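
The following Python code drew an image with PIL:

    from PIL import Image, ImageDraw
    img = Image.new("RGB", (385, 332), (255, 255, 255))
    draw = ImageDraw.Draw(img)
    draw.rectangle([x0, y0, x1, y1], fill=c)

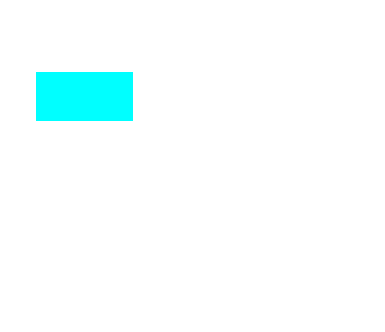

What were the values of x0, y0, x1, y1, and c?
x0 = 36, y0 = 72, x1 = 132, y1 = 120, c = 'cyan'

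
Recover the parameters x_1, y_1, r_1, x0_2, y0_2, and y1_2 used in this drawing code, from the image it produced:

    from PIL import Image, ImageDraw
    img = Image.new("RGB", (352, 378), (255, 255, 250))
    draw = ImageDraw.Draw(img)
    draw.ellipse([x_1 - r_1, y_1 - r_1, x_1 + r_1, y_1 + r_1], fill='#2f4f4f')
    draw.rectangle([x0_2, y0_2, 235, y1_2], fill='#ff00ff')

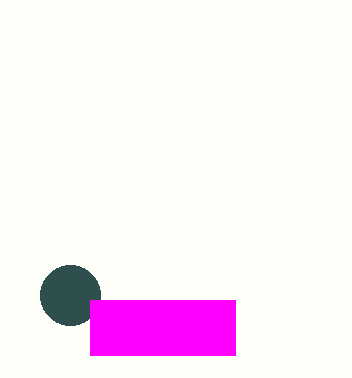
x_1 = 70; y_1 = 295; r_1 = 30; x0_2 = 90; y0_2 = 300; y1_2 = 355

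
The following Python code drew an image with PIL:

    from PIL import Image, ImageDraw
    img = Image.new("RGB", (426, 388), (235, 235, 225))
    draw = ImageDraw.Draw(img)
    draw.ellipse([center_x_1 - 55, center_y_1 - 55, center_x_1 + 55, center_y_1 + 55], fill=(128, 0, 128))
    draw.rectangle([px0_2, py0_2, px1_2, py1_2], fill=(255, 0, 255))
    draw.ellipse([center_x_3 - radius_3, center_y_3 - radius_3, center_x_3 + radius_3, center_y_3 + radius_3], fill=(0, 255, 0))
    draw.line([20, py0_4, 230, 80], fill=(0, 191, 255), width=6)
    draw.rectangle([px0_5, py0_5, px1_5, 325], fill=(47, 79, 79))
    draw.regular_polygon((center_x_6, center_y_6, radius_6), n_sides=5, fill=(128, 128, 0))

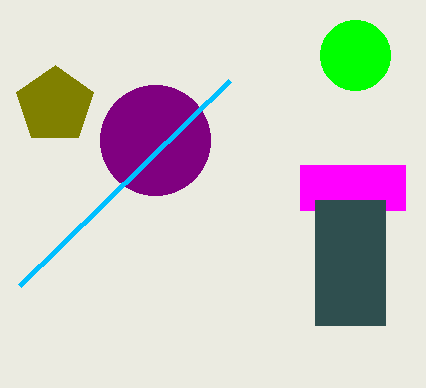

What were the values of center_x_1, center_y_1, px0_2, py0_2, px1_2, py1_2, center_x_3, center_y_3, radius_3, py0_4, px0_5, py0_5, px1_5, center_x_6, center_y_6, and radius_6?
center_x_1 = 155
center_y_1 = 140
px0_2 = 300
py0_2 = 165
px1_2 = 405
py1_2 = 210
center_x_3 = 355
center_y_3 = 55
radius_3 = 35
py0_4 = 285
px0_5 = 315
py0_5 = 200
px1_5 = 385
center_x_6 = 55
center_y_6 = 105
radius_6 = 40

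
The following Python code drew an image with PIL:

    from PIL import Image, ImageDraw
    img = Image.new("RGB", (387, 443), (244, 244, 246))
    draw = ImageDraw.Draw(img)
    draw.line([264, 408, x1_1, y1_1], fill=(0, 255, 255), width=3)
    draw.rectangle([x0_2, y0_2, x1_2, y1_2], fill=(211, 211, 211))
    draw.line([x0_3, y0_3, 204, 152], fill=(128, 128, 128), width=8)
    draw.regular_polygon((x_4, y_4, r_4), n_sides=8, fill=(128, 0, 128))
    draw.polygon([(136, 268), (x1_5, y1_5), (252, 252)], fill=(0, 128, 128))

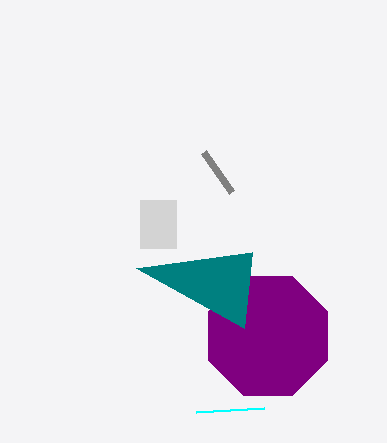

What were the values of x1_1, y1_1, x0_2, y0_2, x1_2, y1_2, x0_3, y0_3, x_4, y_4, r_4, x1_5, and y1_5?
x1_1 = 196, y1_1 = 412, x0_2 = 140, y0_2 = 200, x1_2 = 176, y1_2 = 248, x0_3 = 232, y0_3 = 192, x_4 = 268, y_4 = 336, r_4 = 64, x1_5 = 244, y1_5 = 328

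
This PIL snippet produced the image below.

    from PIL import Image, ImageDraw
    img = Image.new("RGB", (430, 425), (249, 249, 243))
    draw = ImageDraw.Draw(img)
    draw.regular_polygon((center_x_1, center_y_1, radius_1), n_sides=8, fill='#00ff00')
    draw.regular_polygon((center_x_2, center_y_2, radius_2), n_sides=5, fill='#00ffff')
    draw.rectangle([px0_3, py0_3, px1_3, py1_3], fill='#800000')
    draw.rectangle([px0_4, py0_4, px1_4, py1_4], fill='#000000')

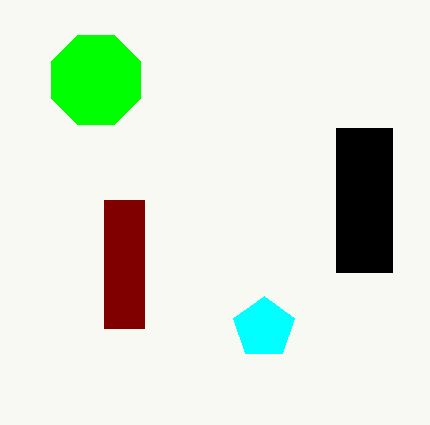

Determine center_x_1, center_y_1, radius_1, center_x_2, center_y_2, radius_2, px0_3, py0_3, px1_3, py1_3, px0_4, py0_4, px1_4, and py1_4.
center_x_1 = 96
center_y_1 = 80
radius_1 = 48
center_x_2 = 264
center_y_2 = 328
radius_2 = 32
px0_3 = 104
py0_3 = 200
px1_3 = 144
py1_3 = 328
px0_4 = 336
py0_4 = 128
px1_4 = 392
py1_4 = 272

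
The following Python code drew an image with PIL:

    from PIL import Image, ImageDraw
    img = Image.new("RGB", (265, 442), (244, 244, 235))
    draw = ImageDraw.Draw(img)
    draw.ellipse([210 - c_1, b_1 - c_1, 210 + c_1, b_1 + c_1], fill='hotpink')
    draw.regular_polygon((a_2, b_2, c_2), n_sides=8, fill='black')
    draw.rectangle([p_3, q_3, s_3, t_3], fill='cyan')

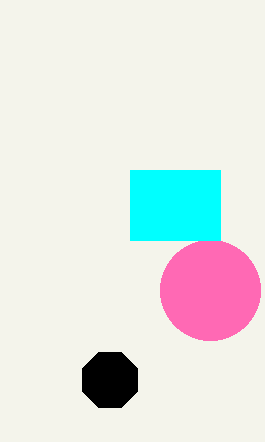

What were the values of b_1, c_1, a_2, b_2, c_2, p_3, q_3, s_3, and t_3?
b_1 = 290; c_1 = 50; a_2 = 110; b_2 = 380; c_2 = 30; p_3 = 130; q_3 = 170; s_3 = 220; t_3 = 240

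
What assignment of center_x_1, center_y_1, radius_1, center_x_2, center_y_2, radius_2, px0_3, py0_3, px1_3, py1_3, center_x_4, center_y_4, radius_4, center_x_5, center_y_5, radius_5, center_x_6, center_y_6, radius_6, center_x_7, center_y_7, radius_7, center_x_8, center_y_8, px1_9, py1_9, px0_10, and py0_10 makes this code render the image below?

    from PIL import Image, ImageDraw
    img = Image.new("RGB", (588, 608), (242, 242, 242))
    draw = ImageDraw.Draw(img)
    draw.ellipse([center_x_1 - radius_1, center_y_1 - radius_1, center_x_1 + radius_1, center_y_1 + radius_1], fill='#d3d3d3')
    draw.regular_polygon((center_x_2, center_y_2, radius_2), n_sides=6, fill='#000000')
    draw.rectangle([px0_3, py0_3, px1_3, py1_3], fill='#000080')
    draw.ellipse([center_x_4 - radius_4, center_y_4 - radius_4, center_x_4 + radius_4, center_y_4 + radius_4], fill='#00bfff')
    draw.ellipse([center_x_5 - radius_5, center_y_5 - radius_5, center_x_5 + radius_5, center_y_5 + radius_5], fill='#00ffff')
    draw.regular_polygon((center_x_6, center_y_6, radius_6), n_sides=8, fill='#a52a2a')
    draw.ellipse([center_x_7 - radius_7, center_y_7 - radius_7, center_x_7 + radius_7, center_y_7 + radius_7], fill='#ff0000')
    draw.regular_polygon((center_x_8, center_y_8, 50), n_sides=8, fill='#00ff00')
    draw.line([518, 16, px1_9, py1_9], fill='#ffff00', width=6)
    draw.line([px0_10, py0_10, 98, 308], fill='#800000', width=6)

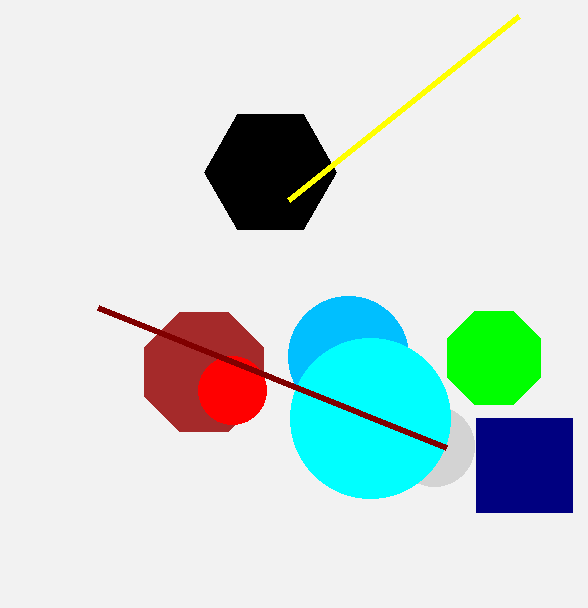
center_x_1 = 434; center_y_1 = 446; radius_1 = 40; center_x_2 = 270; center_y_2 = 172; radius_2 = 66; px0_3 = 476; py0_3 = 418; px1_3 = 572; py1_3 = 512; center_x_4 = 348; center_y_4 = 356; radius_4 = 60; center_x_5 = 370; center_y_5 = 418; radius_5 = 80; center_x_6 = 204; center_y_6 = 372; radius_6 = 64; center_x_7 = 232; center_y_7 = 390; radius_7 = 34; center_x_8 = 494; center_y_8 = 358; px1_9 = 288; py1_9 = 200; px0_10 = 446; py0_10 = 448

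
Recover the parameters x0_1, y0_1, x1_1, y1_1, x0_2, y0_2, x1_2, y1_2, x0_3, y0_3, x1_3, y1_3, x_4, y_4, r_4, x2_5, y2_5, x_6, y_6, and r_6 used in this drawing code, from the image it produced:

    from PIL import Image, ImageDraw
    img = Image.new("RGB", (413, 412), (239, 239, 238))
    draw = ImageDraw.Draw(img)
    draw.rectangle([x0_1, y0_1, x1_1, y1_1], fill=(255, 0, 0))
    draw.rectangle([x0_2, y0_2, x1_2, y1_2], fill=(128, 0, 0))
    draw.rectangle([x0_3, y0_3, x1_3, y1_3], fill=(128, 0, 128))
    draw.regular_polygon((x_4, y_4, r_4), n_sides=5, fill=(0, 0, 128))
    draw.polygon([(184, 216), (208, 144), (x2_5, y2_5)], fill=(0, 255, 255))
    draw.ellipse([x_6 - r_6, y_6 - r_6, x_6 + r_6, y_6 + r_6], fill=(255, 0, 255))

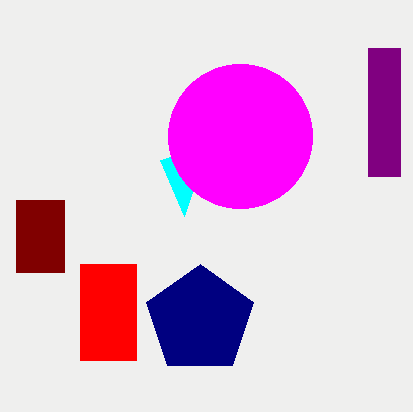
x0_1 = 80, y0_1 = 264, x1_1 = 136, y1_1 = 360, x0_2 = 16, y0_2 = 200, x1_2 = 64, y1_2 = 272, x0_3 = 368, y0_3 = 48, x1_3 = 400, y1_3 = 176, x_4 = 200, y_4 = 320, r_4 = 56, x2_5 = 160, y2_5 = 160, x_6 = 240, y_6 = 136, r_6 = 72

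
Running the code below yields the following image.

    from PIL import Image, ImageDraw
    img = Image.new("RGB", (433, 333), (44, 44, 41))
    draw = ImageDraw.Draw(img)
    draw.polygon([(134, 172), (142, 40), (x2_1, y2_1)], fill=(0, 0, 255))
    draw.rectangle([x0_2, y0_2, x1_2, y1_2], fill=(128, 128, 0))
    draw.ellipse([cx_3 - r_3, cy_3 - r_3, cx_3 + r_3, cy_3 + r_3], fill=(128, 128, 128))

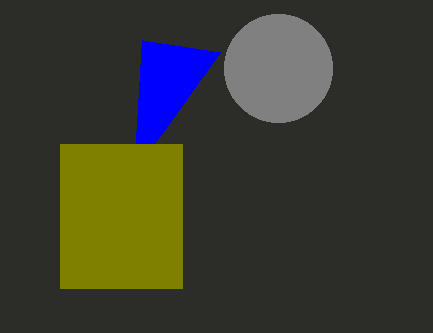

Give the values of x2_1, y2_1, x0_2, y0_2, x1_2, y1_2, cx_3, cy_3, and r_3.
x2_1 = 220, y2_1 = 52, x0_2 = 60, y0_2 = 144, x1_2 = 182, y1_2 = 288, cx_3 = 278, cy_3 = 68, r_3 = 54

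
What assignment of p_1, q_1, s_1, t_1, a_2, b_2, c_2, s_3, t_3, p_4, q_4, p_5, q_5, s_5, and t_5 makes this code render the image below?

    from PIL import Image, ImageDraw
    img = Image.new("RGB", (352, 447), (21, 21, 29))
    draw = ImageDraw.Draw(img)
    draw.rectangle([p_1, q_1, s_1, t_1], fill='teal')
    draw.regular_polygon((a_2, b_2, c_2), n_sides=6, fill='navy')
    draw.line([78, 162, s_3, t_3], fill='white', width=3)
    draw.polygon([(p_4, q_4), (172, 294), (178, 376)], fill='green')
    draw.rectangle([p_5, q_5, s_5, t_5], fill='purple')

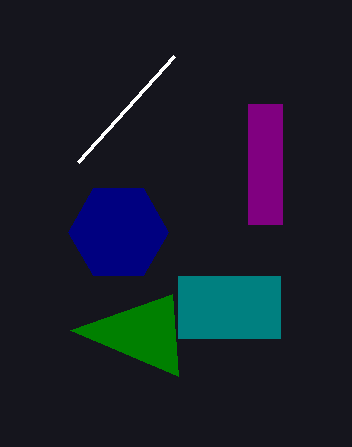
p_1 = 178; q_1 = 276; s_1 = 280; t_1 = 338; a_2 = 118; b_2 = 232; c_2 = 50; s_3 = 174; t_3 = 56; p_4 = 70; q_4 = 330; p_5 = 248; q_5 = 104; s_5 = 282; t_5 = 224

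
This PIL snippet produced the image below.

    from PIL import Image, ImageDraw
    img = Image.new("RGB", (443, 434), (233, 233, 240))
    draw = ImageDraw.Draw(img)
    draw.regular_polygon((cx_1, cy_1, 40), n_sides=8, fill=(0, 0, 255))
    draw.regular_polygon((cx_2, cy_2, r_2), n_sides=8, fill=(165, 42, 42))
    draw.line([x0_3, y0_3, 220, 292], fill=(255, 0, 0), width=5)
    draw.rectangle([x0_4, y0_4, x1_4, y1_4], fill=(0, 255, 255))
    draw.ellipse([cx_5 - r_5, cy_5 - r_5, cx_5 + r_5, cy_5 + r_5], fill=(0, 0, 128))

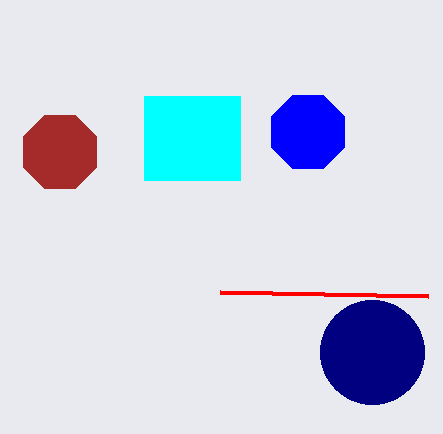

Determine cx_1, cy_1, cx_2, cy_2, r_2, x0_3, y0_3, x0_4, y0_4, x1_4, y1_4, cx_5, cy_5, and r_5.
cx_1 = 308, cy_1 = 132, cx_2 = 60, cy_2 = 152, r_2 = 40, x0_3 = 428, y0_3 = 296, x0_4 = 144, y0_4 = 96, x1_4 = 240, y1_4 = 180, cx_5 = 372, cy_5 = 352, r_5 = 52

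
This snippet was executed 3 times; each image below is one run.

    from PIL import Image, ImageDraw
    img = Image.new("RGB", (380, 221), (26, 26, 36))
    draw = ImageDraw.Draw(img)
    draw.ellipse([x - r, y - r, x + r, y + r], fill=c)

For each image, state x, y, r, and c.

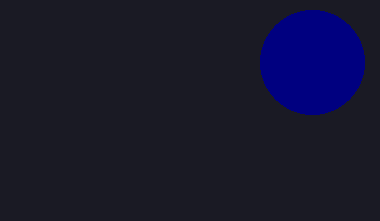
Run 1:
x = 312; y = 62; r = 52; c = 'navy'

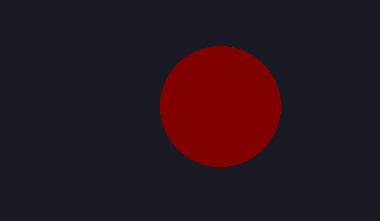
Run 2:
x = 220, y = 106, r = 60, c = 'maroon'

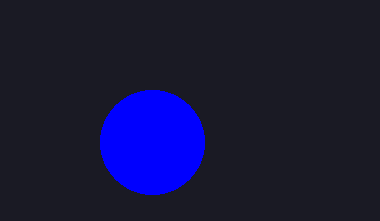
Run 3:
x = 152; y = 142; r = 52; c = 'blue'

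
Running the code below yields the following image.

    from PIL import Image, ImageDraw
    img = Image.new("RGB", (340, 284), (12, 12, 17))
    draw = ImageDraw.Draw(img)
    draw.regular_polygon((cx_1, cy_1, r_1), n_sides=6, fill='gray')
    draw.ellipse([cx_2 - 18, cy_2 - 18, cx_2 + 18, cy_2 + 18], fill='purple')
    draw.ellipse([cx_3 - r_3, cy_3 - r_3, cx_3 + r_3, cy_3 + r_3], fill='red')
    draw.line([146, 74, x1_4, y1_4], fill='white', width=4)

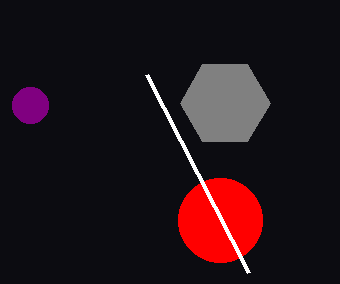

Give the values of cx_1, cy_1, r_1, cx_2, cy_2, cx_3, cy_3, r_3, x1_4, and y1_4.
cx_1 = 225, cy_1 = 103, r_1 = 45, cx_2 = 30, cy_2 = 105, cx_3 = 220, cy_3 = 220, r_3 = 42, x1_4 = 248, y1_4 = 272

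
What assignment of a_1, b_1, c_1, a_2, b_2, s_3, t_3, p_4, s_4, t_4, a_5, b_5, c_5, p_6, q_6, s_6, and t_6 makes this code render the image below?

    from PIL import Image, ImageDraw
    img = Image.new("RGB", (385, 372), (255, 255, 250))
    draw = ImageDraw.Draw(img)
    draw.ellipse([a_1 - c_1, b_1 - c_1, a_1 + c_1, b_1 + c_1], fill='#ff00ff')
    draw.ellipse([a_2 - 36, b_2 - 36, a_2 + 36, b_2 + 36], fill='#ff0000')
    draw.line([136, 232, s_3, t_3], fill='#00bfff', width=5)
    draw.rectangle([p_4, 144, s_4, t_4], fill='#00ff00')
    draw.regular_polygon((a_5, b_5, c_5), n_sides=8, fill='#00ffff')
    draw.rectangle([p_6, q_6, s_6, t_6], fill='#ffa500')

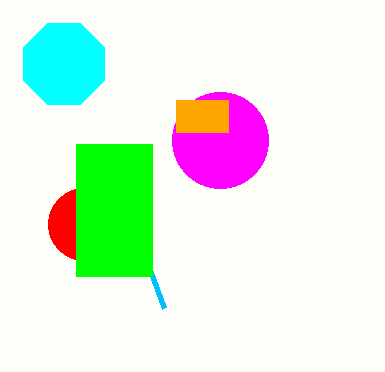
a_1 = 220, b_1 = 140, c_1 = 48, a_2 = 84, b_2 = 224, s_3 = 164, t_3 = 308, p_4 = 76, s_4 = 152, t_4 = 276, a_5 = 64, b_5 = 64, c_5 = 44, p_6 = 176, q_6 = 100, s_6 = 228, t_6 = 132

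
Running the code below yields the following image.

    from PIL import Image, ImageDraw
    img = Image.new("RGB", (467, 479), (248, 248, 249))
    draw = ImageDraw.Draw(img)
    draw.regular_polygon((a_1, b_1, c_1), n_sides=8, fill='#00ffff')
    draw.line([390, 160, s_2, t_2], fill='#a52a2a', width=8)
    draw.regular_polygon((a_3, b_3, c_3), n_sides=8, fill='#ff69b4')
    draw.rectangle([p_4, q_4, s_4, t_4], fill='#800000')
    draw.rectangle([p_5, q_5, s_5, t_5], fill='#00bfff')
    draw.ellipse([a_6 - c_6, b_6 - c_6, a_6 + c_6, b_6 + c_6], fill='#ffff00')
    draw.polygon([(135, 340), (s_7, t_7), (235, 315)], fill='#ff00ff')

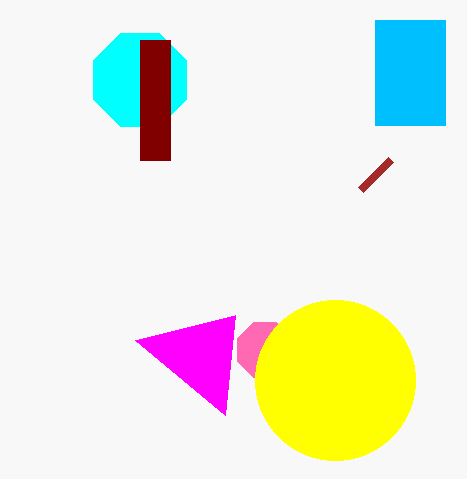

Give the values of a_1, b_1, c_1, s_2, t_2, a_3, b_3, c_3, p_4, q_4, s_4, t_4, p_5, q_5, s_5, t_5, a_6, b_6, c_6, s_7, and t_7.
a_1 = 140, b_1 = 80, c_1 = 50, s_2 = 360, t_2 = 190, a_3 = 265, b_3 = 350, c_3 = 30, p_4 = 140, q_4 = 40, s_4 = 170, t_4 = 160, p_5 = 375, q_5 = 20, s_5 = 445, t_5 = 125, a_6 = 335, b_6 = 380, c_6 = 80, s_7 = 225, t_7 = 415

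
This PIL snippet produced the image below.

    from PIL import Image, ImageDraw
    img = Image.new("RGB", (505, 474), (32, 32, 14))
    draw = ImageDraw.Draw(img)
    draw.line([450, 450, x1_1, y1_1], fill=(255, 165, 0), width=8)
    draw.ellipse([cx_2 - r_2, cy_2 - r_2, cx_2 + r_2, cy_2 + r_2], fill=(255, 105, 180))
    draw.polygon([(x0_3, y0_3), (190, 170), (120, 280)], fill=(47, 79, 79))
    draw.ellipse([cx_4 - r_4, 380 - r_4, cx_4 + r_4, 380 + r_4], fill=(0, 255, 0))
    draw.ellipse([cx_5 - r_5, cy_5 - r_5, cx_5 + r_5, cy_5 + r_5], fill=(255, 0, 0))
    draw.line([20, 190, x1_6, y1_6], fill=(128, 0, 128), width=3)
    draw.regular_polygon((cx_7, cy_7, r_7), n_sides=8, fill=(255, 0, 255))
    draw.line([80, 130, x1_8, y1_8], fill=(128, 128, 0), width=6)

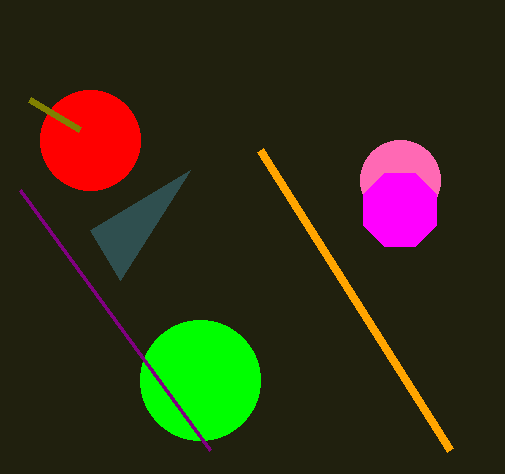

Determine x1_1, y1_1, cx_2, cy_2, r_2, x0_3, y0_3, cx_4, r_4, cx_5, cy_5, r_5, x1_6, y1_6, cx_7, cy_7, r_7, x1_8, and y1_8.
x1_1 = 260; y1_1 = 150; cx_2 = 400; cy_2 = 180; r_2 = 40; x0_3 = 90; y0_3 = 230; cx_4 = 200; r_4 = 60; cx_5 = 90; cy_5 = 140; r_5 = 50; x1_6 = 210; y1_6 = 450; cx_7 = 400; cy_7 = 210; r_7 = 40; x1_8 = 30; y1_8 = 100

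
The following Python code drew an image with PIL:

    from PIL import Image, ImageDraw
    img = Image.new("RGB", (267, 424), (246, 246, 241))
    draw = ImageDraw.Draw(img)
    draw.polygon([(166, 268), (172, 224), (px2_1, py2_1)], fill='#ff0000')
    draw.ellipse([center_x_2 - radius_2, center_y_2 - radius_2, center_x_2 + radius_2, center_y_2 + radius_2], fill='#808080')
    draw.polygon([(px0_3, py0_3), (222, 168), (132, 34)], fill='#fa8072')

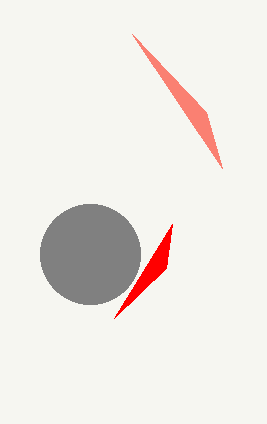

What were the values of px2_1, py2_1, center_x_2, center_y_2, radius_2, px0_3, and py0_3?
px2_1 = 114
py2_1 = 318
center_x_2 = 90
center_y_2 = 254
radius_2 = 50
px0_3 = 206
py0_3 = 112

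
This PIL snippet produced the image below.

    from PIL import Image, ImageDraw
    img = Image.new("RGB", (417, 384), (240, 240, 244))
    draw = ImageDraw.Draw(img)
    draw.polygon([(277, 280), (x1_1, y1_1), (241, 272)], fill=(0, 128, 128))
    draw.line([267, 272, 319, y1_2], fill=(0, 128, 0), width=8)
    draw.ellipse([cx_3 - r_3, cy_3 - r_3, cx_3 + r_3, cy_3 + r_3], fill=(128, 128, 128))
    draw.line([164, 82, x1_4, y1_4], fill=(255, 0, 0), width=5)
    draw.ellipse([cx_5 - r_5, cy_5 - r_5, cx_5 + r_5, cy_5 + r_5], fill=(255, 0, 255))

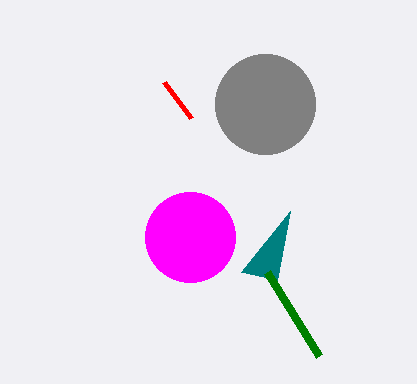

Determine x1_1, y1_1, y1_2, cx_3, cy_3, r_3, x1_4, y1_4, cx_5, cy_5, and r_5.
x1_1 = 290, y1_1 = 211, y1_2 = 356, cx_3 = 265, cy_3 = 104, r_3 = 50, x1_4 = 191, y1_4 = 118, cx_5 = 190, cy_5 = 237, r_5 = 45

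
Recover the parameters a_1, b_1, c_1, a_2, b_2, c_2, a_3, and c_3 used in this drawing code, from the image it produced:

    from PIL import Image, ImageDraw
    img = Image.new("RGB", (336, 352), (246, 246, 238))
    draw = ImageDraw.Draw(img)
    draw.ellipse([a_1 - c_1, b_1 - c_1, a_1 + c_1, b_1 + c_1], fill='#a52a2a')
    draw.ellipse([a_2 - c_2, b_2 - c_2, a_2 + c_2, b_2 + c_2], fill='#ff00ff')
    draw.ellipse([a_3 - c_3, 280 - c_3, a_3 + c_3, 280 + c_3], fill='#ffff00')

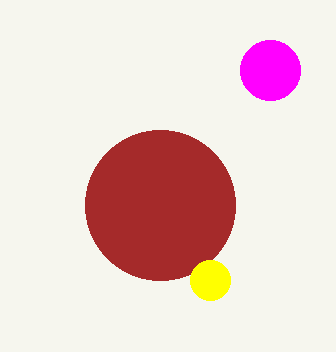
a_1 = 160
b_1 = 205
c_1 = 75
a_2 = 270
b_2 = 70
c_2 = 30
a_3 = 210
c_3 = 20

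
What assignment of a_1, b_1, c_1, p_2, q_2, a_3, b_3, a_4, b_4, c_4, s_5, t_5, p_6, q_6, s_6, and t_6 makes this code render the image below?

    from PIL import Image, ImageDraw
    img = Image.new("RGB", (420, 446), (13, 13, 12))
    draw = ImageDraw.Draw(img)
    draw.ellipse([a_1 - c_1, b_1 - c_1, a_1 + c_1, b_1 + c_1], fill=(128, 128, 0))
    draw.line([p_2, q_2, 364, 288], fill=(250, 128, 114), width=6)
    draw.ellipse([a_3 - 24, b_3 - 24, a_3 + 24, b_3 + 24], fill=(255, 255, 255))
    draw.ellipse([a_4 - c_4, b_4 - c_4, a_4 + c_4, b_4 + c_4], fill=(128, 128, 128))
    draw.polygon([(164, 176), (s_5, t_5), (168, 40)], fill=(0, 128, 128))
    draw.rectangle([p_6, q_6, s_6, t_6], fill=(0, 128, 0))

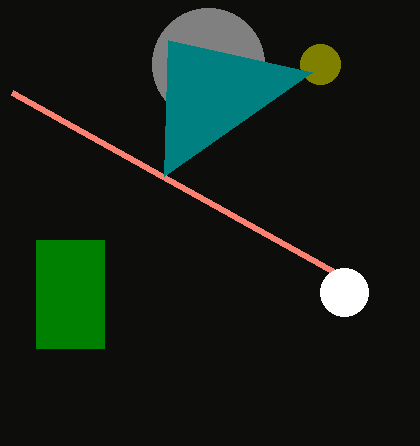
a_1 = 320, b_1 = 64, c_1 = 20, p_2 = 12, q_2 = 92, a_3 = 344, b_3 = 292, a_4 = 208, b_4 = 64, c_4 = 56, s_5 = 312, t_5 = 72, p_6 = 36, q_6 = 240, s_6 = 104, t_6 = 348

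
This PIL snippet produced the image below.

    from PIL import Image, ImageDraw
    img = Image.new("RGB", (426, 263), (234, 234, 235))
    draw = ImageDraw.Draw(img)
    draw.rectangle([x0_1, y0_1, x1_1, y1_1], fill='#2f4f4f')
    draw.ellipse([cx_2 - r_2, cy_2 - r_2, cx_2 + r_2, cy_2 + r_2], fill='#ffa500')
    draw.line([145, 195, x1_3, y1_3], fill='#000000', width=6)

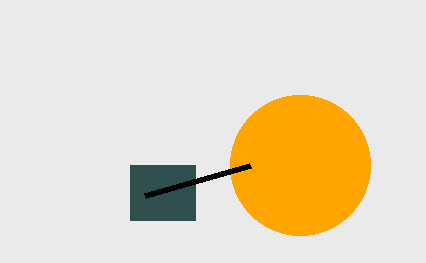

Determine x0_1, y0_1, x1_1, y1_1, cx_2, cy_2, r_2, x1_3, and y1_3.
x0_1 = 130
y0_1 = 165
x1_1 = 195
y1_1 = 220
cx_2 = 300
cy_2 = 165
r_2 = 70
x1_3 = 250
y1_3 = 165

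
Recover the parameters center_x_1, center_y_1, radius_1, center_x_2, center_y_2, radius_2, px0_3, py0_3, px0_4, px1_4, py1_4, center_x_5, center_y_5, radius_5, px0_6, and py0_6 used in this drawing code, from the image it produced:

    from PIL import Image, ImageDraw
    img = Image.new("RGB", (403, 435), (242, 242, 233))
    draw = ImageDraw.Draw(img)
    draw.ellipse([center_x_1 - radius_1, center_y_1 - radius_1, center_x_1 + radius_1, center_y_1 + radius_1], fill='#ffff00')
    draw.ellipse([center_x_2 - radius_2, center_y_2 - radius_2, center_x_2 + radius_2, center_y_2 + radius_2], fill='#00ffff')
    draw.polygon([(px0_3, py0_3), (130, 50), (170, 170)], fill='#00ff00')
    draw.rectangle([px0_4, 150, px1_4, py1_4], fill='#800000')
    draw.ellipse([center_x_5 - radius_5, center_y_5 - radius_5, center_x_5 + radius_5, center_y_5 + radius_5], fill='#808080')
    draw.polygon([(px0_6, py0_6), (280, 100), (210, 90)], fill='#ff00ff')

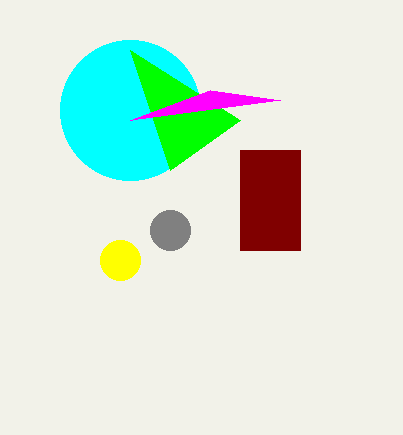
center_x_1 = 120, center_y_1 = 260, radius_1 = 20, center_x_2 = 130, center_y_2 = 110, radius_2 = 70, px0_3 = 240, py0_3 = 120, px0_4 = 240, px1_4 = 300, py1_4 = 250, center_x_5 = 170, center_y_5 = 230, radius_5 = 20, px0_6 = 130, py0_6 = 120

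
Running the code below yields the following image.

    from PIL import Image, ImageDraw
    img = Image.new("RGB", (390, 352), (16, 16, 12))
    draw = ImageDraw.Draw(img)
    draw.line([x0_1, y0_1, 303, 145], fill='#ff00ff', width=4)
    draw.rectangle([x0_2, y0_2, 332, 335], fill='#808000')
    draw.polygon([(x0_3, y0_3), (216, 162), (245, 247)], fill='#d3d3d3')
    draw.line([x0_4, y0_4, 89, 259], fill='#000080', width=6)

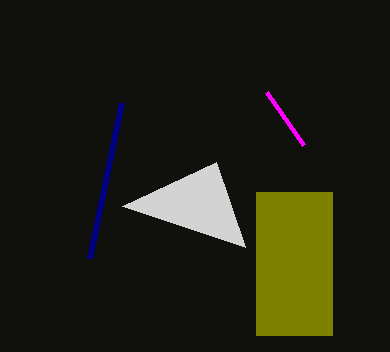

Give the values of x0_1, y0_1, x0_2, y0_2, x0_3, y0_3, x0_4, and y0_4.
x0_1 = 266, y0_1 = 92, x0_2 = 256, y0_2 = 192, x0_3 = 122, y0_3 = 206, x0_4 = 121, y0_4 = 103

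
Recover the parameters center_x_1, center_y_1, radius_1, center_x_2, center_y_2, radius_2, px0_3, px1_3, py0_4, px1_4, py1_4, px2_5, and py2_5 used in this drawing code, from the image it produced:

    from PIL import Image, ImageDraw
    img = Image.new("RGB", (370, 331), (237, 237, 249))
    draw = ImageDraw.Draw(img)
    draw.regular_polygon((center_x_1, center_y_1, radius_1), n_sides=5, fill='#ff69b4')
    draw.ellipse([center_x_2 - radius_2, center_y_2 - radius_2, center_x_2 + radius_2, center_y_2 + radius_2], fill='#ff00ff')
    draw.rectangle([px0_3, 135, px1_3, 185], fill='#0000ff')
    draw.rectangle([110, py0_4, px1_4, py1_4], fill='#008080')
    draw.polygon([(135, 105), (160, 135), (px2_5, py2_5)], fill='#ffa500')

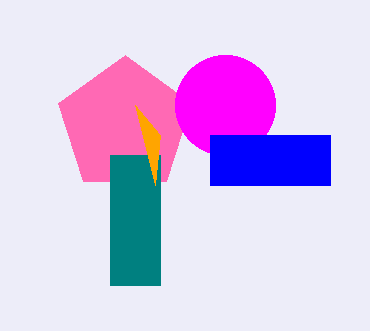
center_x_1 = 125, center_y_1 = 125, radius_1 = 70, center_x_2 = 225, center_y_2 = 105, radius_2 = 50, px0_3 = 210, px1_3 = 330, py0_4 = 155, px1_4 = 160, py1_4 = 285, px2_5 = 155, py2_5 = 185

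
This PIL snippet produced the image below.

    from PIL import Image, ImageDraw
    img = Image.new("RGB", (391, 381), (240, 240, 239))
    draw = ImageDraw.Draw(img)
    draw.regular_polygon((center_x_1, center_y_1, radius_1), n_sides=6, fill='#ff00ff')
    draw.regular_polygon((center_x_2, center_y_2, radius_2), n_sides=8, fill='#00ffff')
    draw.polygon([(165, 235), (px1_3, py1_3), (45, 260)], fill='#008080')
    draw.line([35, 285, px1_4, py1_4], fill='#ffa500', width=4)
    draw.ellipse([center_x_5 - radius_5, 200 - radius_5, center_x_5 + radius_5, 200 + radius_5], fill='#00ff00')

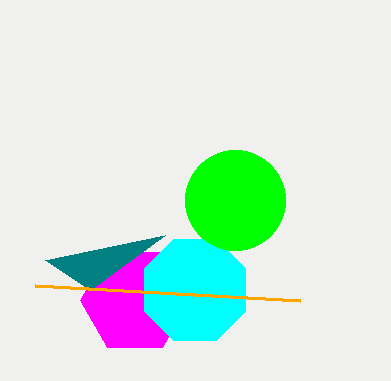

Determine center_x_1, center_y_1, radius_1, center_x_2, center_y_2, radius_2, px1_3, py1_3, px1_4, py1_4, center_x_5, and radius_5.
center_x_1 = 135; center_y_1 = 300; radius_1 = 55; center_x_2 = 195; center_y_2 = 290; radius_2 = 55; px1_3 = 90; py1_3 = 290; px1_4 = 300; py1_4 = 300; center_x_5 = 235; radius_5 = 50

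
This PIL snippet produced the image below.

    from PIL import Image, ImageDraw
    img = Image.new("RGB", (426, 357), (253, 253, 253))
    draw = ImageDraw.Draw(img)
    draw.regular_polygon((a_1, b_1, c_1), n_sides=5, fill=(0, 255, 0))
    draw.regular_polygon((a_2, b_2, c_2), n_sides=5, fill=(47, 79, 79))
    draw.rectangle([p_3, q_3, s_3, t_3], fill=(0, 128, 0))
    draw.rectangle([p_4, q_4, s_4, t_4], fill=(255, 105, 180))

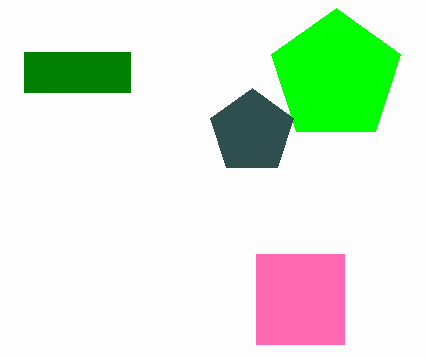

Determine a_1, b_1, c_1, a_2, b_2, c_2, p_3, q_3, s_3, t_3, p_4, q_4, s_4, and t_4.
a_1 = 336; b_1 = 76; c_1 = 68; a_2 = 252; b_2 = 132; c_2 = 44; p_3 = 24; q_3 = 52; s_3 = 130; t_3 = 92; p_4 = 256; q_4 = 254; s_4 = 344; t_4 = 344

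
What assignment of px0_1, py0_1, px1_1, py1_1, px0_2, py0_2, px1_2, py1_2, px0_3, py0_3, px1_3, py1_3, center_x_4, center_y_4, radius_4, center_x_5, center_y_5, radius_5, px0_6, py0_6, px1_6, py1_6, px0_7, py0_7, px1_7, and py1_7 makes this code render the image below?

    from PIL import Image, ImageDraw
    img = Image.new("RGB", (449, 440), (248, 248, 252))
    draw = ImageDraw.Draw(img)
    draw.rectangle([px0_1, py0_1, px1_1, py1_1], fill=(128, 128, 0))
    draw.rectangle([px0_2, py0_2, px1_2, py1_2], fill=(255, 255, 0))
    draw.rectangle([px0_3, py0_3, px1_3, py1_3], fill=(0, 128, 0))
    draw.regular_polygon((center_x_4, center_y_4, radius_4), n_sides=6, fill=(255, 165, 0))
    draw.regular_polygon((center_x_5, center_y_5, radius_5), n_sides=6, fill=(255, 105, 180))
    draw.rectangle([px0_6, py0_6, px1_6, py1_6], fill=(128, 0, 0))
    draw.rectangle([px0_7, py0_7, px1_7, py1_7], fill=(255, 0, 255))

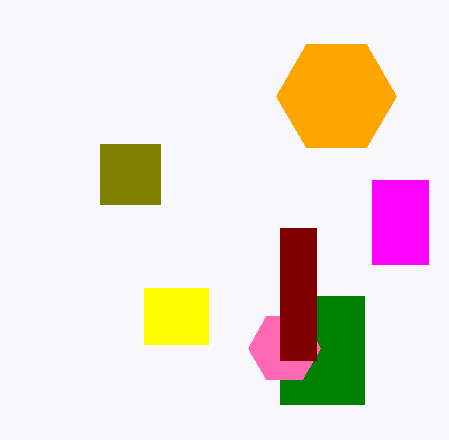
px0_1 = 100
py0_1 = 144
px1_1 = 160
py1_1 = 204
px0_2 = 144
py0_2 = 288
px1_2 = 208
py1_2 = 344
px0_3 = 280
py0_3 = 296
px1_3 = 364
py1_3 = 404
center_x_4 = 336
center_y_4 = 96
radius_4 = 60
center_x_5 = 284
center_y_5 = 348
radius_5 = 36
px0_6 = 280
py0_6 = 228
px1_6 = 316
py1_6 = 360
px0_7 = 372
py0_7 = 180
px1_7 = 428
py1_7 = 264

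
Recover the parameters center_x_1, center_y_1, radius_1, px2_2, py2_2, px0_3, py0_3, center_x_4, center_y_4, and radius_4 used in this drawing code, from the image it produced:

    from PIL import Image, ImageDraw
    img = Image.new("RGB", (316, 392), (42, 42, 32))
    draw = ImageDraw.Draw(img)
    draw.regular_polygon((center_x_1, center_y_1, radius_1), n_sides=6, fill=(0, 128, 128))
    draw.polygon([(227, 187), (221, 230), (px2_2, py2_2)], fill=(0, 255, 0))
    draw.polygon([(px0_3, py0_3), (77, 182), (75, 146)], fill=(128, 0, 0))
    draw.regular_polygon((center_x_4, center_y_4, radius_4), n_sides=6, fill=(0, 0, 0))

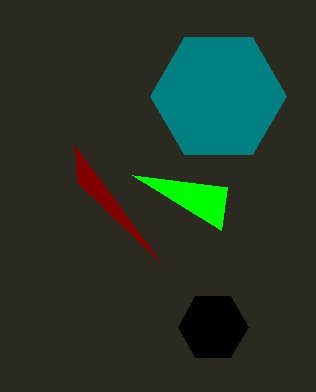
center_x_1 = 218, center_y_1 = 96, radius_1 = 68, px2_2 = 132, py2_2 = 175, px0_3 = 161, py0_3 = 263, center_x_4 = 213, center_y_4 = 327, radius_4 = 35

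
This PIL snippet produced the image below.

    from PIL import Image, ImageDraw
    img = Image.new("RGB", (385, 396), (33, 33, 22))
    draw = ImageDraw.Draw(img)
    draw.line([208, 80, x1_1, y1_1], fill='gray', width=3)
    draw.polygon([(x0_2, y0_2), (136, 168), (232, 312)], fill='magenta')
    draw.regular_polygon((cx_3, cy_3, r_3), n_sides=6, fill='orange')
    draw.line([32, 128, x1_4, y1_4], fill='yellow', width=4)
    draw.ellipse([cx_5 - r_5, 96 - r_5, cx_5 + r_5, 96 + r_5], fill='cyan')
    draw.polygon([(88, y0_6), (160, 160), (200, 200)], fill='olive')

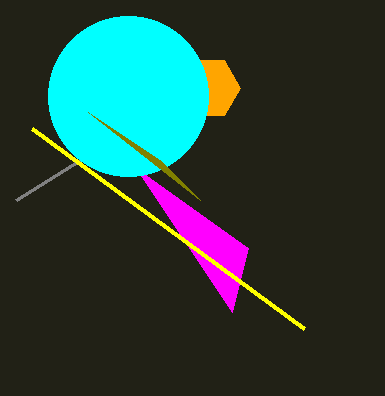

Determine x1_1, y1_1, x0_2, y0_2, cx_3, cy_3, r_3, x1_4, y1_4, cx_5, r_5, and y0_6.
x1_1 = 16
y1_1 = 200
x0_2 = 248
y0_2 = 248
cx_3 = 208
cy_3 = 88
r_3 = 32
x1_4 = 304
y1_4 = 328
cx_5 = 128
r_5 = 80
y0_6 = 112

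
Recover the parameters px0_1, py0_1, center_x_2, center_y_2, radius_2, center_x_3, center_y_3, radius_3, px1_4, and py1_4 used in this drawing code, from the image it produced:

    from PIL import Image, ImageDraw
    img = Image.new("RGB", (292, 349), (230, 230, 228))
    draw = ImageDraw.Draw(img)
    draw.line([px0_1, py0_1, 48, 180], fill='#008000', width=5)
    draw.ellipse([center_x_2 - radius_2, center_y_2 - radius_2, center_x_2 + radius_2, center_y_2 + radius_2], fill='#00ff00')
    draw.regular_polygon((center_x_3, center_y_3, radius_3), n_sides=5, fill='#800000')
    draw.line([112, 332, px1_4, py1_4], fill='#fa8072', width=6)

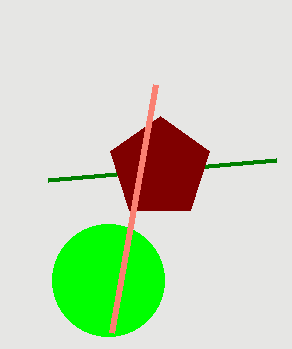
px0_1 = 276; py0_1 = 160; center_x_2 = 108; center_y_2 = 280; radius_2 = 56; center_x_3 = 160; center_y_3 = 168; radius_3 = 52; px1_4 = 156; py1_4 = 84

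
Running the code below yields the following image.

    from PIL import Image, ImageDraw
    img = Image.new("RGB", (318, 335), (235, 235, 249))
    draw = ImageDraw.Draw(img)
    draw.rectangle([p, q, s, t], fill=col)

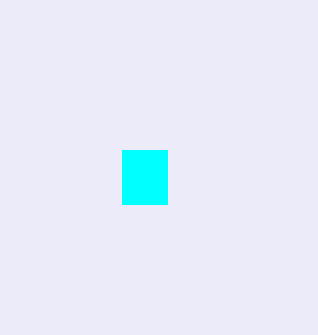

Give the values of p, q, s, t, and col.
p = 122, q = 150, s = 167, t = 204, col = 'cyan'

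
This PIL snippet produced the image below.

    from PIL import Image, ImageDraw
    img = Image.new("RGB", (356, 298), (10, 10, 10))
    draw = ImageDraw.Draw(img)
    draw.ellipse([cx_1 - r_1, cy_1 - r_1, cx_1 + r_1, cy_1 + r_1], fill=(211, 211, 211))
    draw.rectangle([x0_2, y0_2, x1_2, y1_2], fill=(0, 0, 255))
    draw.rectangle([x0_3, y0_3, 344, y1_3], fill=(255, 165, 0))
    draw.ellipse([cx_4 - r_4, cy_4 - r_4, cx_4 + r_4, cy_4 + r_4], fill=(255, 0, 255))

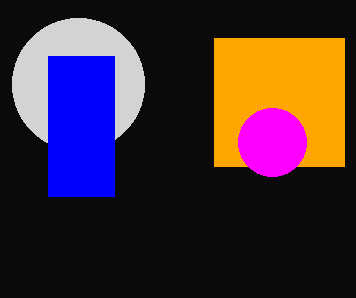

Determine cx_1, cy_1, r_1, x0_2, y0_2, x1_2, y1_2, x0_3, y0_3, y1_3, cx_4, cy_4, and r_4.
cx_1 = 78, cy_1 = 84, r_1 = 66, x0_2 = 48, y0_2 = 56, x1_2 = 114, y1_2 = 196, x0_3 = 214, y0_3 = 38, y1_3 = 166, cx_4 = 272, cy_4 = 142, r_4 = 34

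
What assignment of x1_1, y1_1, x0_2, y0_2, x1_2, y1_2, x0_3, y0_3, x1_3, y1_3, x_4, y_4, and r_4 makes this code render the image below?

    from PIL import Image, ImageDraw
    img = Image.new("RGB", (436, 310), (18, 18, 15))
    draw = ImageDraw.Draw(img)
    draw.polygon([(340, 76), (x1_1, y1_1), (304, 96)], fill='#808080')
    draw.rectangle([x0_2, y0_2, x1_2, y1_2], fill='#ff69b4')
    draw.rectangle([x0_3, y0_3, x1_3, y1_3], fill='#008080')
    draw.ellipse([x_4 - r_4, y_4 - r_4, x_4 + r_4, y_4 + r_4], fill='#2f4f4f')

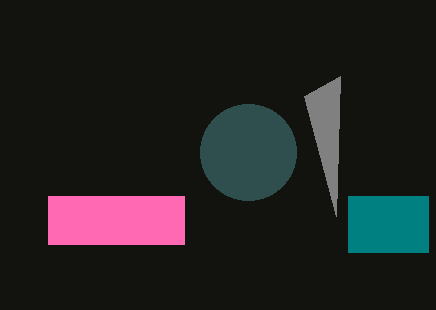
x1_1 = 336; y1_1 = 216; x0_2 = 48; y0_2 = 196; x1_2 = 184; y1_2 = 244; x0_3 = 348; y0_3 = 196; x1_3 = 428; y1_3 = 252; x_4 = 248; y_4 = 152; r_4 = 48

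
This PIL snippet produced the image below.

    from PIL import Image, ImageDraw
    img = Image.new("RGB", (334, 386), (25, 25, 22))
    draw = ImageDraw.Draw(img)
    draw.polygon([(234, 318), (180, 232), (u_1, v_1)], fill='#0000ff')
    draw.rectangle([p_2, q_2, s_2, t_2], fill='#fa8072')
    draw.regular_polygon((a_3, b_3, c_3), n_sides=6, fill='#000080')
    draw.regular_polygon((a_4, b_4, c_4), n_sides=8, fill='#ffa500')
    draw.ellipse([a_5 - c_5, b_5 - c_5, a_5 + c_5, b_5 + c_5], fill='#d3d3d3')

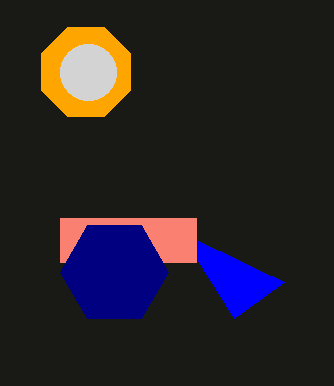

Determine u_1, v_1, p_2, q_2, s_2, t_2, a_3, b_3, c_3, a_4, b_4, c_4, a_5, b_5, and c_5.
u_1 = 284, v_1 = 282, p_2 = 60, q_2 = 218, s_2 = 196, t_2 = 262, a_3 = 114, b_3 = 272, c_3 = 54, a_4 = 86, b_4 = 72, c_4 = 48, a_5 = 88, b_5 = 72, c_5 = 28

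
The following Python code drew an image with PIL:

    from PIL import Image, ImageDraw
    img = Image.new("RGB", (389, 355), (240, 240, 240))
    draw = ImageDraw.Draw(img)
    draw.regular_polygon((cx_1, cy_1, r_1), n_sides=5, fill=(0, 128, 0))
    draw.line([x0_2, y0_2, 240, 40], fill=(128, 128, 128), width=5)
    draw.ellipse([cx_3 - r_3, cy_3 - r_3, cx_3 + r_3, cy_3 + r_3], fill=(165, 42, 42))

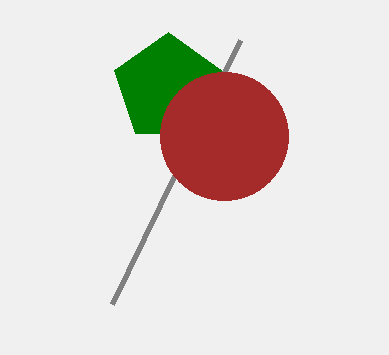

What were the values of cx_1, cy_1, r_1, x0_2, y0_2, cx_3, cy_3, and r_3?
cx_1 = 168, cy_1 = 88, r_1 = 56, x0_2 = 112, y0_2 = 304, cx_3 = 224, cy_3 = 136, r_3 = 64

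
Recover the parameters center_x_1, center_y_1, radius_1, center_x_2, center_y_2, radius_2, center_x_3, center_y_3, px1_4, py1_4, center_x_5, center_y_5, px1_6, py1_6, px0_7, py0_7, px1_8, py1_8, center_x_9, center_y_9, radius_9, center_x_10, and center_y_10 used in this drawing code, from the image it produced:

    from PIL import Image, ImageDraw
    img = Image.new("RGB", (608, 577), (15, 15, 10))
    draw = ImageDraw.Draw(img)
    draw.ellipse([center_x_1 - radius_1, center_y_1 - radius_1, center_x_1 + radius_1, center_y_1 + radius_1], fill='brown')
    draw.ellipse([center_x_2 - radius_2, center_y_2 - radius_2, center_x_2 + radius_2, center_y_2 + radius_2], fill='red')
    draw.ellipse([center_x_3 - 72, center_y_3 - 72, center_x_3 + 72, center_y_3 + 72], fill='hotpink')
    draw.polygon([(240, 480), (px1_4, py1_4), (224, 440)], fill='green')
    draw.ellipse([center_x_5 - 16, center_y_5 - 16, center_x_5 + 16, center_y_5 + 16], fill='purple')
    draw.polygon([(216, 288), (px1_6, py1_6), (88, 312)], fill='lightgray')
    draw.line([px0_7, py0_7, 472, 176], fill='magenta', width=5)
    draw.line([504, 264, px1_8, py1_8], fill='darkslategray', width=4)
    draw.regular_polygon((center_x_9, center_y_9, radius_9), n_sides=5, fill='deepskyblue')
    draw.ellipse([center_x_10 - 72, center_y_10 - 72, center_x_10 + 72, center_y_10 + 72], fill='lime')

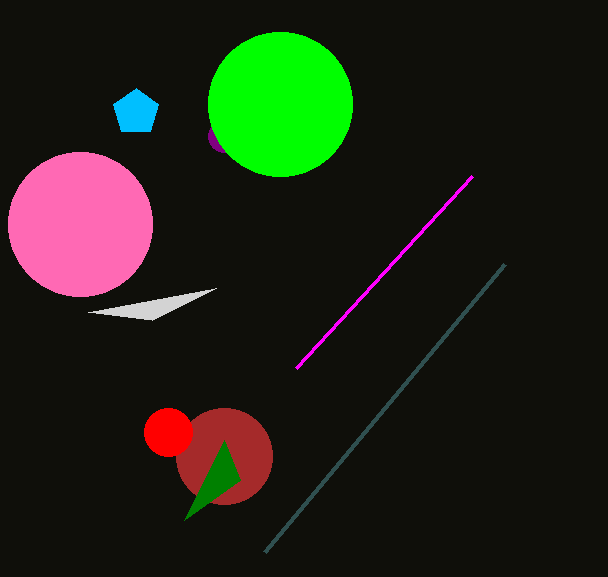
center_x_1 = 224
center_y_1 = 456
radius_1 = 48
center_x_2 = 168
center_y_2 = 432
radius_2 = 24
center_x_3 = 80
center_y_3 = 224
px1_4 = 184
py1_4 = 520
center_x_5 = 224
center_y_5 = 136
px1_6 = 152
py1_6 = 320
px0_7 = 296
py0_7 = 368
px1_8 = 264
py1_8 = 552
center_x_9 = 136
center_y_9 = 112
radius_9 = 24
center_x_10 = 280
center_y_10 = 104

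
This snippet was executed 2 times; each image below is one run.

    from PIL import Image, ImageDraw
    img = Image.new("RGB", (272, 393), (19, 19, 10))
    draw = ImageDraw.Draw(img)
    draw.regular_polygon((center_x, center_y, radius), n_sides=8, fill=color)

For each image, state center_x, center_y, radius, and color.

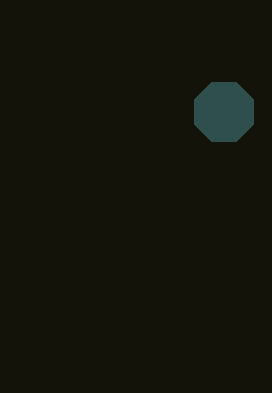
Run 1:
center_x = 224, center_y = 112, radius = 32, color = 'darkslategray'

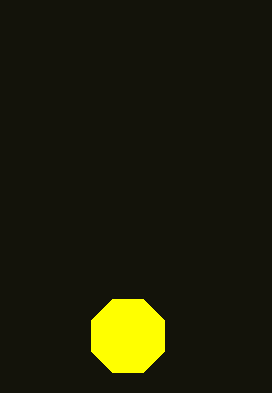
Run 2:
center_x = 128; center_y = 336; radius = 40; color = 'yellow'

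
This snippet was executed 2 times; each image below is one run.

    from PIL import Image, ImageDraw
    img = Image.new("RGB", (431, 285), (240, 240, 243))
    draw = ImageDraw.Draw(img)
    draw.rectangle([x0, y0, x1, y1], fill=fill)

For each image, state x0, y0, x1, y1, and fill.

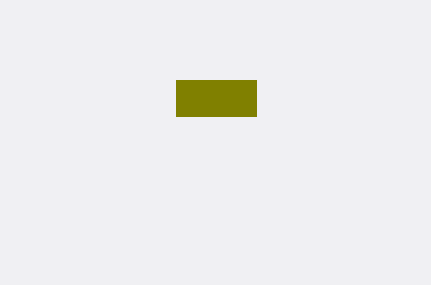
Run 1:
x0 = 176, y0 = 80, x1 = 256, y1 = 116, fill = 'olive'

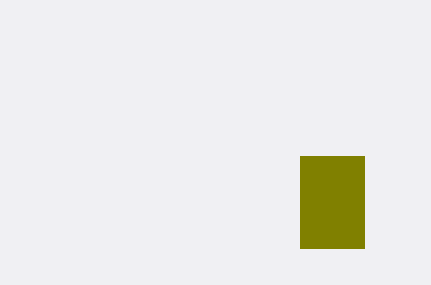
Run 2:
x0 = 300
y0 = 156
x1 = 364
y1 = 248
fill = 'olive'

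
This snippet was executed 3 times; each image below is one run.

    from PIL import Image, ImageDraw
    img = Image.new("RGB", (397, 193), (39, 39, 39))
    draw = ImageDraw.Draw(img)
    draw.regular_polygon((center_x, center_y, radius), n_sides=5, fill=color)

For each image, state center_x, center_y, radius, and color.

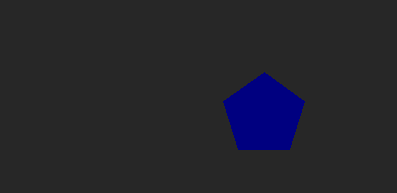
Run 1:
center_x = 264; center_y = 115; radius = 43; color = 'navy'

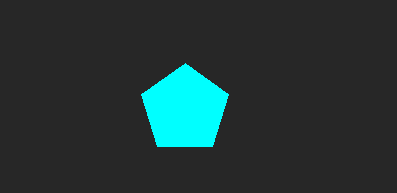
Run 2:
center_x = 185
center_y = 109
radius = 46
color = 'cyan'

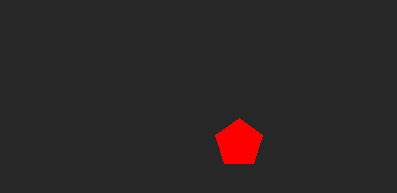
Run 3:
center_x = 239, center_y = 143, radius = 25, color = 'red'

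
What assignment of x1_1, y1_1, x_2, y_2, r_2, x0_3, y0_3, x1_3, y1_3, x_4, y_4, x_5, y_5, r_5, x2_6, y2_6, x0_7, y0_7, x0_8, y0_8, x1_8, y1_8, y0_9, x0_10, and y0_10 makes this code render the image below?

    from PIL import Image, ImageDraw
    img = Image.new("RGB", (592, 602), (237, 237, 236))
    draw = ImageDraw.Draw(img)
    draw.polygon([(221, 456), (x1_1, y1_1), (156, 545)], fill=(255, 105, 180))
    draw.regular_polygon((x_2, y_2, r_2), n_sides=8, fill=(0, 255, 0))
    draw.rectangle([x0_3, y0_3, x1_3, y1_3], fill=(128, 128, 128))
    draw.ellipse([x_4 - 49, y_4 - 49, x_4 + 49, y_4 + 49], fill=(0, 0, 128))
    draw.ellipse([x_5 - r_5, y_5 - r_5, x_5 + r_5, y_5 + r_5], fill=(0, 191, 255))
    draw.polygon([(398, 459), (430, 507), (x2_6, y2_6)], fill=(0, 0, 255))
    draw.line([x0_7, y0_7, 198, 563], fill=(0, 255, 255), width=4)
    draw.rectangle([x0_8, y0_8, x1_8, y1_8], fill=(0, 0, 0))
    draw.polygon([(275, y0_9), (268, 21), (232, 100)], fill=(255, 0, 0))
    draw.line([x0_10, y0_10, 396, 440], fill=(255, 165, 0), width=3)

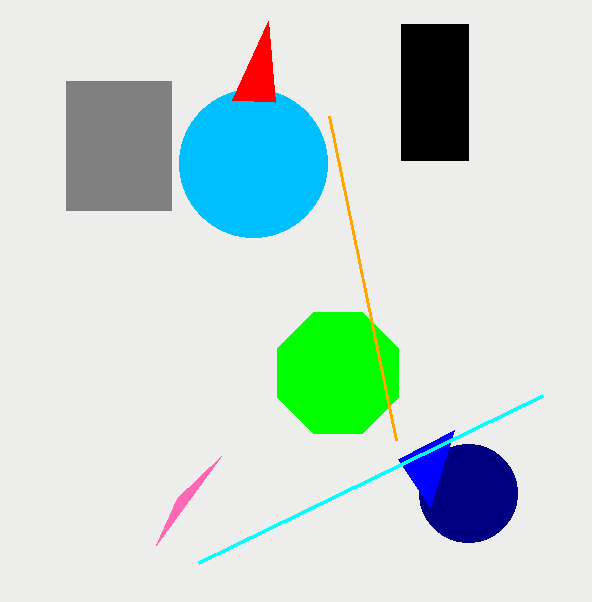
x1_1 = 177; y1_1 = 498; x_2 = 338; y_2 = 373; r_2 = 65; x0_3 = 66; y0_3 = 81; x1_3 = 171; y1_3 = 210; x_4 = 468; y_4 = 493; x_5 = 253; y_5 = 163; r_5 = 74; x2_6 = 454; y2_6 = 430; x0_7 = 542; y0_7 = 396; x0_8 = 401; y0_8 = 24; x1_8 = 468; y1_8 = 160; y0_9 = 102; x0_10 = 329; y0_10 = 116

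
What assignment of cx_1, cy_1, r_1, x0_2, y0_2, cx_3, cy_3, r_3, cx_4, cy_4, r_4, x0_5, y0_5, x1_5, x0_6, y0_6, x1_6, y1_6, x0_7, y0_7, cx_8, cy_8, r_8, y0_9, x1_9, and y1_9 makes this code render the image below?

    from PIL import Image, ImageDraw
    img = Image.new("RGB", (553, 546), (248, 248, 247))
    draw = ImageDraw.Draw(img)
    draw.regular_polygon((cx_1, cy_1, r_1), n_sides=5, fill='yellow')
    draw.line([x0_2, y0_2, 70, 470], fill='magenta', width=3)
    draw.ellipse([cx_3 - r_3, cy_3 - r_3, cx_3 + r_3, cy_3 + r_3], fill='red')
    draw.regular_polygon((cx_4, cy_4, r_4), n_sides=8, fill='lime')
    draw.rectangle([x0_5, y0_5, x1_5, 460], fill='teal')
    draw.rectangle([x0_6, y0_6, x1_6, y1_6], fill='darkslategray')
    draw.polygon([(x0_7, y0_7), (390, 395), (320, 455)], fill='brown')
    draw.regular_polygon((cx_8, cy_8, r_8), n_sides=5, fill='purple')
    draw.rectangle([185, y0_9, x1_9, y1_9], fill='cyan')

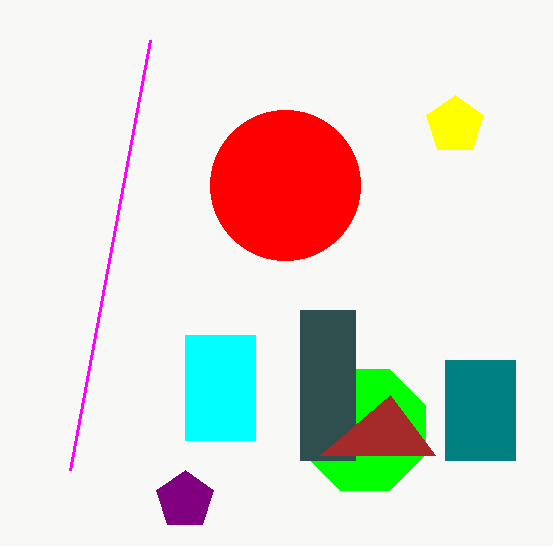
cx_1 = 455; cy_1 = 125; r_1 = 30; x0_2 = 150; y0_2 = 40; cx_3 = 285; cy_3 = 185; r_3 = 75; cx_4 = 365; cy_4 = 430; r_4 = 65; x0_5 = 445; y0_5 = 360; x1_5 = 515; x0_6 = 300; y0_6 = 310; x1_6 = 355; y1_6 = 460; x0_7 = 435; y0_7 = 455; cx_8 = 185; cy_8 = 500; r_8 = 30; y0_9 = 335; x1_9 = 255; y1_9 = 440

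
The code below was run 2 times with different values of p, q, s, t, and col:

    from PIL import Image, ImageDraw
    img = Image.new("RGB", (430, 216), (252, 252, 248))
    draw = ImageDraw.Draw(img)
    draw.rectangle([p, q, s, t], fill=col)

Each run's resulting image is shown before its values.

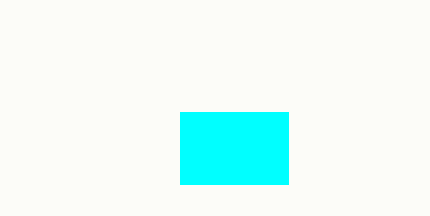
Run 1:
p = 180
q = 112
s = 288
t = 184
col = 'cyan'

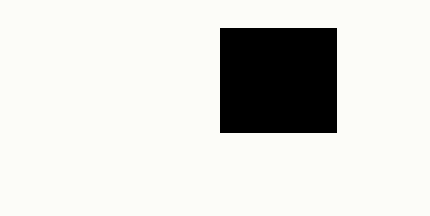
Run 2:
p = 220
q = 28
s = 336
t = 132
col = 'black'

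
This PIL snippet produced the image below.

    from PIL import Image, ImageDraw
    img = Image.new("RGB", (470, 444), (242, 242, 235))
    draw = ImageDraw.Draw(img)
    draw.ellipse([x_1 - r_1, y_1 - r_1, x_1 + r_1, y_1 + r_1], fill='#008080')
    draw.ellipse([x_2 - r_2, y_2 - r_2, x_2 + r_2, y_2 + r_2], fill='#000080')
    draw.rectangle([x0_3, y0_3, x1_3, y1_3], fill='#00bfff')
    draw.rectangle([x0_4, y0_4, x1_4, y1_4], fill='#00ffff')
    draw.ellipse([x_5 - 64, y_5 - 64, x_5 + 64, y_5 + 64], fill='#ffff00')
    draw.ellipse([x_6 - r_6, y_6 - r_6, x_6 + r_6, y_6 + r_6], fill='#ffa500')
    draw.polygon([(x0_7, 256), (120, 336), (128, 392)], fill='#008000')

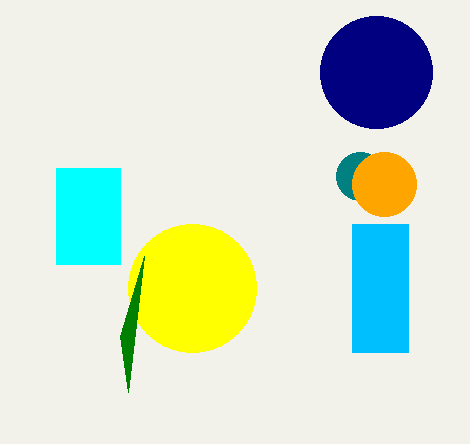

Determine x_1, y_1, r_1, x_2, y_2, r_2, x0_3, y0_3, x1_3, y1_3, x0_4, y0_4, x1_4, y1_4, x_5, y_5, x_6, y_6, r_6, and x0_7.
x_1 = 360, y_1 = 176, r_1 = 24, x_2 = 376, y_2 = 72, r_2 = 56, x0_3 = 352, y0_3 = 224, x1_3 = 408, y1_3 = 352, x0_4 = 56, y0_4 = 168, x1_4 = 120, y1_4 = 264, x_5 = 192, y_5 = 288, x_6 = 384, y_6 = 184, r_6 = 32, x0_7 = 144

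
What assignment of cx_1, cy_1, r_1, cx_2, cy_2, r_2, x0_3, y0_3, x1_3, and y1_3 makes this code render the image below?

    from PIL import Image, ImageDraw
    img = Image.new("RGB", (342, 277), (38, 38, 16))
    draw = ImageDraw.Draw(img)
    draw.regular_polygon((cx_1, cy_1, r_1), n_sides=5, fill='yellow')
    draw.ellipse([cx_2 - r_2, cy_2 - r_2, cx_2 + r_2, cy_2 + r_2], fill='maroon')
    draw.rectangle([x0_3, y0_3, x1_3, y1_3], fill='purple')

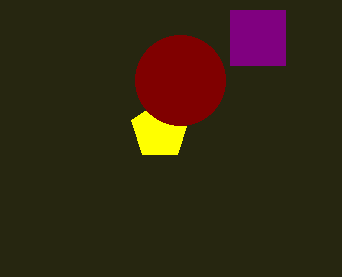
cx_1 = 160; cy_1 = 130; r_1 = 30; cx_2 = 180; cy_2 = 80; r_2 = 45; x0_3 = 230; y0_3 = 10; x1_3 = 285; y1_3 = 65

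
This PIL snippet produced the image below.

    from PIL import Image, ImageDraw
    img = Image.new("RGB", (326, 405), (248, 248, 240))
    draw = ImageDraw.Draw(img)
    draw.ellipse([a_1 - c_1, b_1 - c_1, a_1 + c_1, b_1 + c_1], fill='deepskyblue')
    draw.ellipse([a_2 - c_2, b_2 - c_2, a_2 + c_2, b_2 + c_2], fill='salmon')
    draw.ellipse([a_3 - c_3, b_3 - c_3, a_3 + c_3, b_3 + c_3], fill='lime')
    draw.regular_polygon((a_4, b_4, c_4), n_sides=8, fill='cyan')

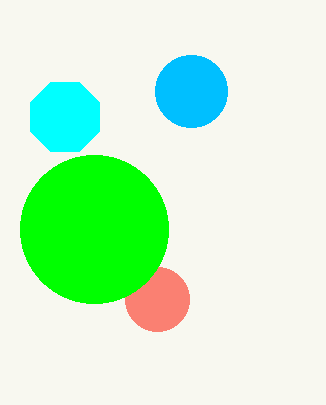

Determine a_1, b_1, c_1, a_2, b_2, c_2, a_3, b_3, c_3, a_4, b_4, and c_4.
a_1 = 191, b_1 = 91, c_1 = 36, a_2 = 157, b_2 = 299, c_2 = 32, a_3 = 94, b_3 = 229, c_3 = 74, a_4 = 65, b_4 = 117, c_4 = 37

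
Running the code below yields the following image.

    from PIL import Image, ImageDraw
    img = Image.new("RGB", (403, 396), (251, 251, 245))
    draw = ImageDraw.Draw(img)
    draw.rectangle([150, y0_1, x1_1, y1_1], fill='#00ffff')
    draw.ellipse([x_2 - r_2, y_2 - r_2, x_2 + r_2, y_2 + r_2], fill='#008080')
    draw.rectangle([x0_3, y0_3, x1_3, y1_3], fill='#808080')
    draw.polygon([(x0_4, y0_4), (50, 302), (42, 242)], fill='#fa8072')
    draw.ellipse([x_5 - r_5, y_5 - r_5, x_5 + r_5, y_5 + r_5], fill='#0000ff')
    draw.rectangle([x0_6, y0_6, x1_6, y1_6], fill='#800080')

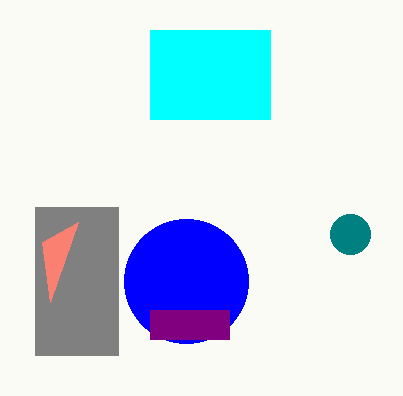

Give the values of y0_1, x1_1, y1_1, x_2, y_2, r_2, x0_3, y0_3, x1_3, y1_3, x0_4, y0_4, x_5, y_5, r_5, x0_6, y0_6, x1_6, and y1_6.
y0_1 = 30, x1_1 = 270, y1_1 = 119, x_2 = 350, y_2 = 234, r_2 = 20, x0_3 = 35, y0_3 = 207, x1_3 = 118, y1_3 = 355, x0_4 = 78, y0_4 = 222, x_5 = 186, y_5 = 281, r_5 = 62, x0_6 = 150, y0_6 = 310, x1_6 = 229, y1_6 = 339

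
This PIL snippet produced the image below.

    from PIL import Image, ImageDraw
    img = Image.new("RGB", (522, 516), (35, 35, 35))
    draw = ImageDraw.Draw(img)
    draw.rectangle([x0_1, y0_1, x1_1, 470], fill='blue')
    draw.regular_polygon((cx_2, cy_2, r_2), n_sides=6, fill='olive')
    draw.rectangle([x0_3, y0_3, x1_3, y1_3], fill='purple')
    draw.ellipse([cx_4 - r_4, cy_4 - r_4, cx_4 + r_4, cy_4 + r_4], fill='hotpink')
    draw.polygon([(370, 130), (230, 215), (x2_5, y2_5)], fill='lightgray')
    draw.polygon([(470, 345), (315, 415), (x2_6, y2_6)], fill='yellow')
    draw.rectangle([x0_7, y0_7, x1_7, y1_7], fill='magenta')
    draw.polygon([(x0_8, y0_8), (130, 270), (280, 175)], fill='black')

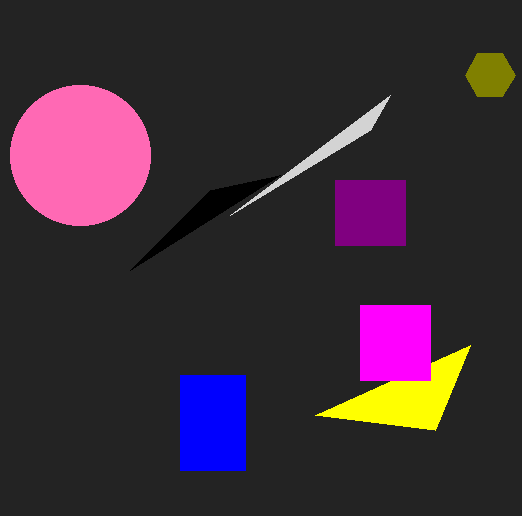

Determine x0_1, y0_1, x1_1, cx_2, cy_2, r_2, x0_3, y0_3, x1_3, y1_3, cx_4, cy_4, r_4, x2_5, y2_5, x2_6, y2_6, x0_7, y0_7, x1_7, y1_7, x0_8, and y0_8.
x0_1 = 180
y0_1 = 375
x1_1 = 245
cx_2 = 490
cy_2 = 75
r_2 = 25
x0_3 = 335
y0_3 = 180
x1_3 = 405
y1_3 = 245
cx_4 = 80
cy_4 = 155
r_4 = 70
x2_5 = 390
y2_5 = 95
x2_6 = 435
y2_6 = 430
x0_7 = 360
y0_7 = 305
x1_7 = 430
y1_7 = 380
x0_8 = 210
y0_8 = 190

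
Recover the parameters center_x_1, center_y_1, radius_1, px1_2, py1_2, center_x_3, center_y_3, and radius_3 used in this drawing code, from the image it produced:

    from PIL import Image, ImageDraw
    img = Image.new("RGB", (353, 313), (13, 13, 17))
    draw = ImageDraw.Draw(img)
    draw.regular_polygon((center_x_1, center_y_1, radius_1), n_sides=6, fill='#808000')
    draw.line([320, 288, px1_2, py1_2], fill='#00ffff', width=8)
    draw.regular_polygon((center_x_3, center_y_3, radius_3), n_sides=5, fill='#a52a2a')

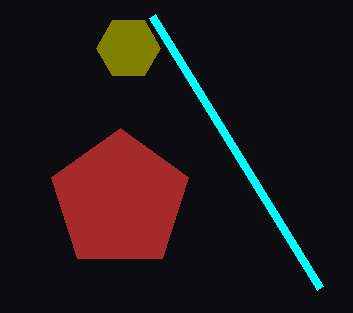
center_x_1 = 128; center_y_1 = 48; radius_1 = 32; px1_2 = 152; py1_2 = 16; center_x_3 = 120; center_y_3 = 200; radius_3 = 72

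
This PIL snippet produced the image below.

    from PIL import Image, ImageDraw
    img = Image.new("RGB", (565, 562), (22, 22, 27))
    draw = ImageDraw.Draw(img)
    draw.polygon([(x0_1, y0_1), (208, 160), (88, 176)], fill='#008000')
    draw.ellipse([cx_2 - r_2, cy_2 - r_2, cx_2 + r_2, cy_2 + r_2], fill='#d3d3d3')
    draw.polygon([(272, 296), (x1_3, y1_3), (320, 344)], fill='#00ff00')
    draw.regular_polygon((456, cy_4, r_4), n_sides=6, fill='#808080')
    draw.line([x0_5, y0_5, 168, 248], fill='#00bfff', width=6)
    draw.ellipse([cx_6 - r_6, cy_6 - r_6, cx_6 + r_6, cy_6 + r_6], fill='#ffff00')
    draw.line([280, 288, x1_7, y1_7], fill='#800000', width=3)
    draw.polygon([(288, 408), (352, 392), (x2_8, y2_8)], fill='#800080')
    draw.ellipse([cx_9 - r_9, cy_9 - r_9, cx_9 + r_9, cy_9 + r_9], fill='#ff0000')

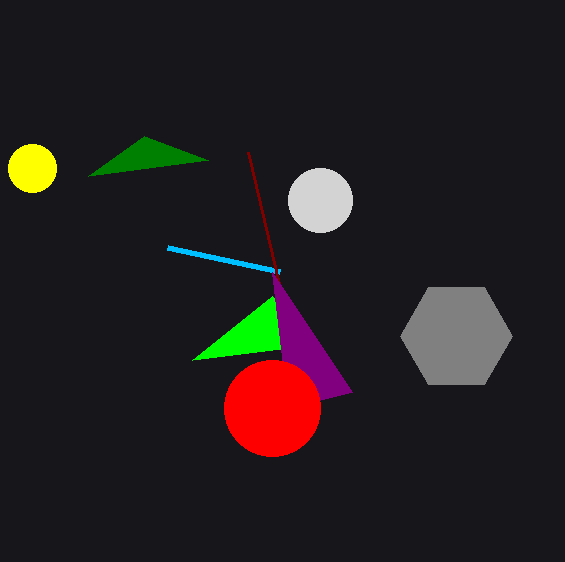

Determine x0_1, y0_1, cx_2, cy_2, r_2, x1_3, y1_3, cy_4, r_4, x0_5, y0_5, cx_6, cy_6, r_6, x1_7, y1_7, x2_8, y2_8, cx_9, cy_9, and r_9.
x0_1 = 144, y0_1 = 136, cx_2 = 320, cy_2 = 200, r_2 = 32, x1_3 = 192, y1_3 = 360, cy_4 = 336, r_4 = 56, x0_5 = 280, y0_5 = 272, cx_6 = 32, cy_6 = 168, r_6 = 24, x1_7 = 248, y1_7 = 152, x2_8 = 272, y2_8 = 272, cx_9 = 272, cy_9 = 408, r_9 = 48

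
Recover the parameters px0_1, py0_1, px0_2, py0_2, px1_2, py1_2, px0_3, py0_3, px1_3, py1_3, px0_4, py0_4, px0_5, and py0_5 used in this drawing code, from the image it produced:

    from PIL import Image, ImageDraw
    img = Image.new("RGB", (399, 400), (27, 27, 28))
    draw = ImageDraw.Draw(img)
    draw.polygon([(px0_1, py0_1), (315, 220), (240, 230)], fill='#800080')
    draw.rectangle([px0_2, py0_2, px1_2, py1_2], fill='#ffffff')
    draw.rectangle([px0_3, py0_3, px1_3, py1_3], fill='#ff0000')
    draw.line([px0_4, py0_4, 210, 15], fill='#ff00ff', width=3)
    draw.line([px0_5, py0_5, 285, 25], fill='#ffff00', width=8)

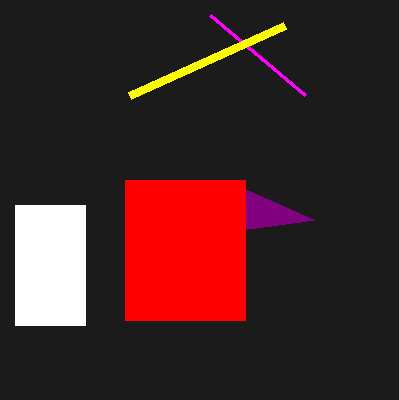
px0_1 = 225
py0_1 = 180
px0_2 = 15
py0_2 = 205
px1_2 = 85
py1_2 = 325
px0_3 = 125
py0_3 = 180
px1_3 = 245
py1_3 = 320
px0_4 = 305
py0_4 = 95
px0_5 = 130
py0_5 = 95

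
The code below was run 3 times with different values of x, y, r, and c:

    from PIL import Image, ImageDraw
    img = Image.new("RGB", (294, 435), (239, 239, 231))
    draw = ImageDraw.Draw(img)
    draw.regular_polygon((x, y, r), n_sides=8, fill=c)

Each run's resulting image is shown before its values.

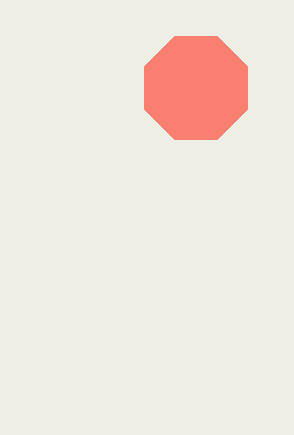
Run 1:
x = 196; y = 88; r = 56; c = 'salmon'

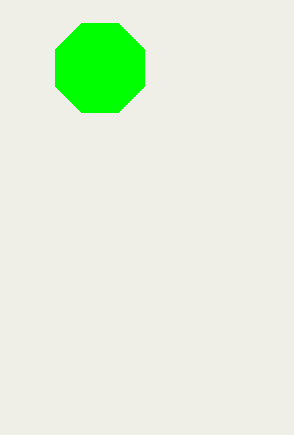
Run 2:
x = 100; y = 68; r = 48; c = 'lime'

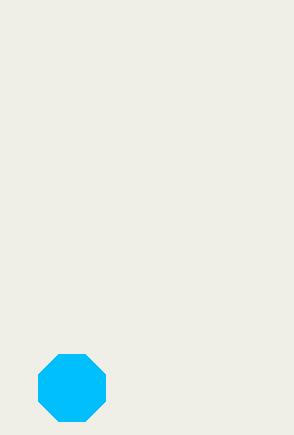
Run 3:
x = 72, y = 388, r = 36, c = 'deepskyblue'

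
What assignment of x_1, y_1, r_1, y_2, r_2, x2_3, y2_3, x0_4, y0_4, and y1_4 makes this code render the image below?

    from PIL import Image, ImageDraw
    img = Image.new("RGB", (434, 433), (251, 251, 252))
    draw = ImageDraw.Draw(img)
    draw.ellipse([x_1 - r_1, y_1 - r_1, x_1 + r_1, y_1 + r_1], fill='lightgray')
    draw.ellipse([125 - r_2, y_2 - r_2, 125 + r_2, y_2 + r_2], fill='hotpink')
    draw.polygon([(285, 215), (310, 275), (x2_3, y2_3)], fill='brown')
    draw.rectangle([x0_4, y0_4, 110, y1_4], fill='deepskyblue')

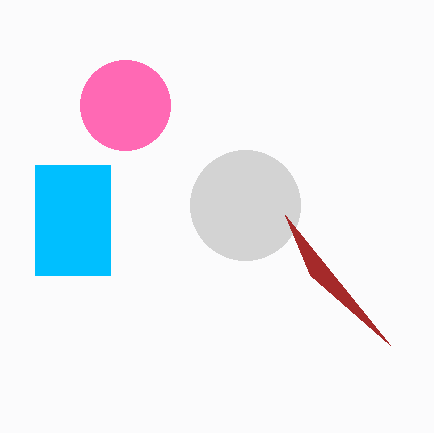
x_1 = 245; y_1 = 205; r_1 = 55; y_2 = 105; r_2 = 45; x2_3 = 390; y2_3 = 345; x0_4 = 35; y0_4 = 165; y1_4 = 275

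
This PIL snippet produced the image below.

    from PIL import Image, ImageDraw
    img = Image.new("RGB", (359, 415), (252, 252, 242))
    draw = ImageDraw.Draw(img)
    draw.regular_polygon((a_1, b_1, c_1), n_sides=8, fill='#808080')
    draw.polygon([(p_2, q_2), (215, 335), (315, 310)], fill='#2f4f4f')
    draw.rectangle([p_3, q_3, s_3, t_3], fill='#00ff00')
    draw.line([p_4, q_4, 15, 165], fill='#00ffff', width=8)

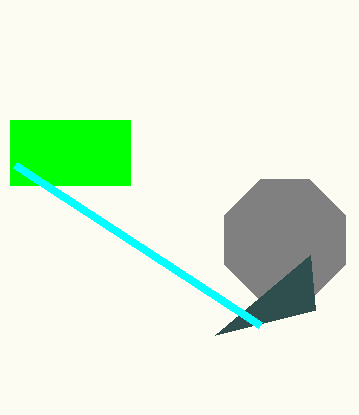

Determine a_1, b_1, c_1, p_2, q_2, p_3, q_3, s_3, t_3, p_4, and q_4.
a_1 = 285; b_1 = 240; c_1 = 65; p_2 = 310; q_2 = 255; p_3 = 10; q_3 = 120; s_3 = 130; t_3 = 185; p_4 = 260; q_4 = 325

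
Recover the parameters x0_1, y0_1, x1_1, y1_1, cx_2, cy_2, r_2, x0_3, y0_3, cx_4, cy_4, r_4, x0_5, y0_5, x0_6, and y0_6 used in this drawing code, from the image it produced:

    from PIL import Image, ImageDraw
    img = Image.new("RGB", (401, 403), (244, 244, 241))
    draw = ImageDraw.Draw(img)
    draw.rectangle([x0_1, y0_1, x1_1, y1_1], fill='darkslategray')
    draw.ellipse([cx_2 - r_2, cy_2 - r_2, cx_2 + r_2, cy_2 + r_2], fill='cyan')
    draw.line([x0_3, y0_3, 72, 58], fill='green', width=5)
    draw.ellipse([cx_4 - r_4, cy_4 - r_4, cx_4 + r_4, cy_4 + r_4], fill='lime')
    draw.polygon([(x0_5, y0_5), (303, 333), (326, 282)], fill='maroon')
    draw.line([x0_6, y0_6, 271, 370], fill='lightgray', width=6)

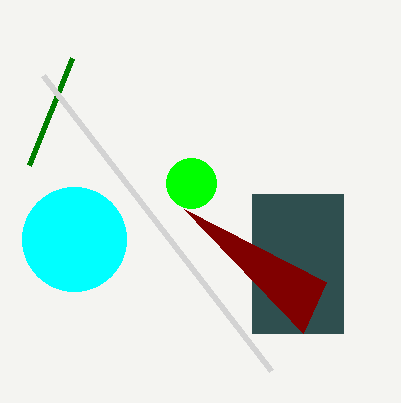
x0_1 = 252
y0_1 = 194
x1_1 = 343
y1_1 = 333
cx_2 = 74
cy_2 = 239
r_2 = 52
x0_3 = 29
y0_3 = 165
cx_4 = 191
cy_4 = 183
r_4 = 25
x0_5 = 184
y0_5 = 209
x0_6 = 43
y0_6 = 75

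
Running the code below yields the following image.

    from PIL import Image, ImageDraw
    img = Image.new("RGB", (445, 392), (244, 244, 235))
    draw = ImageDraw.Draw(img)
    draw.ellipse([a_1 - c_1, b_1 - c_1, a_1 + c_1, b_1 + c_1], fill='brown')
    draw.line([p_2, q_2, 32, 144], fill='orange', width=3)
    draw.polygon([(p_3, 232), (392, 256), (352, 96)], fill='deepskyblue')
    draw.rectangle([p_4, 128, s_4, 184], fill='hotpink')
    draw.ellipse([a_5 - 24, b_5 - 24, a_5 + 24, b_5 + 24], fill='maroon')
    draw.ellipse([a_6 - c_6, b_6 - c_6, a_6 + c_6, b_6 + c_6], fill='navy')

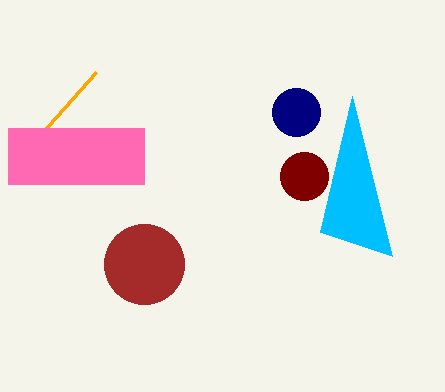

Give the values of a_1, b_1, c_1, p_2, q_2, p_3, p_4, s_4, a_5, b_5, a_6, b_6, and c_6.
a_1 = 144; b_1 = 264; c_1 = 40; p_2 = 96; q_2 = 72; p_3 = 320; p_4 = 8; s_4 = 144; a_5 = 304; b_5 = 176; a_6 = 296; b_6 = 112; c_6 = 24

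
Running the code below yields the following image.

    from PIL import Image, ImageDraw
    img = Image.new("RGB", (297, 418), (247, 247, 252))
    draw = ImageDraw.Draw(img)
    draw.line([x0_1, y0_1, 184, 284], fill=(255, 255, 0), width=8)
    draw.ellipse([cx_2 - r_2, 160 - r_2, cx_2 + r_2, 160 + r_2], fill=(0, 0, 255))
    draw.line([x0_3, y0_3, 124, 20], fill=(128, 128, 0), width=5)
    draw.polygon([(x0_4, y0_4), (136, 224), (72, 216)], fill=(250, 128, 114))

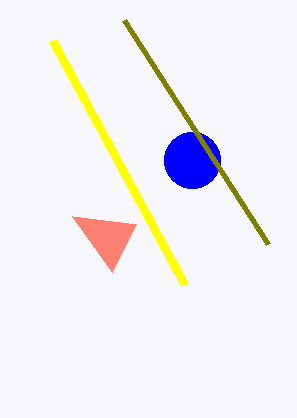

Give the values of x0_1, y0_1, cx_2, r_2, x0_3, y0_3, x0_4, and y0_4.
x0_1 = 52
y0_1 = 40
cx_2 = 192
r_2 = 28
x0_3 = 268
y0_3 = 244
x0_4 = 112
y0_4 = 272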